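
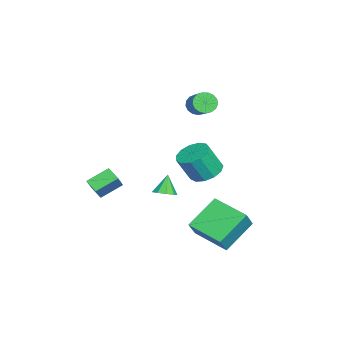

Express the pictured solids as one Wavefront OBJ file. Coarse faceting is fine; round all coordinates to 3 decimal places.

v 1.717 -1.438 -0.783
v 1.232 -1.993 -0.378
v 2.62 -1.508 0.204
v 2.136 -2.062 0.609
v 2.344 -2.458 -1.429
v 1.86 -3.012 -1.024
v 3.248 -2.527 -0.442
v 2.763 -3.082 -0.037
v 1.498 2.186 -4.143
v 2.276 1.954 -3.078
v 0.163 3.342 -2.915
v 0.942 3.109 -1.85
v 2.598 3.911 -4.57
v 3.377 3.678 -3.505
v 1.264 5.066 -3.342
v 2.042 4.834 -2.277
v -2.307 0.061 -3.629
v -1.725 0.246 -3.307
v -2.933 0.159 -2.551
v -1.948 0.629 -3.471
v -2.338 0.746 -3.709
v -2.714 0.543 -3.909
v -2.899 0.114 -3.978
v -2.807 -0.339 -3.884
v -2.481 -0.605 -3.67
v -2.073 -0.559 -3.437
v -1.775 -0.223 -3.294
v -3.171 1.713 2.697
v -2.754 1.235 2.451
v -1.793 1.729 3.117
v -2.209 2.207 3.363
v -2.73 1.477 2.236
v -1.769 1.972 2.902
v -2.806 1.774 2.126
v -1.845 2.269 2.792
v -2.967 2.057 2.147
v -2.005 2.552 2.813
v -3.173 2.26 2.294
v -2.212 2.755 2.96
v -3.38 2.339 2.533
v -2.418 2.834 3.2
v -3.538 2.274 2.81
v -2.577 2.768 3.477
v -3.612 2.08 3.061
v -2.651 2.575 3.727
v -3.585 1.802 3.228
v -2.624 2.297 3.895
v -3.463 1.504 3.274
v -2.502 1.999 3.94
v -3.274 1.253 3.187
v -2.313 1.748 3.854
v -3.062 1.108 2.988
v -2.1 1.603 3.655
v -2.874 1.101 2.723
v -1.913 1.596 3.389
v 0.474 2.616 -0.177
v 1.227 2.182 -0.534
v 1.519 1.509 0.899
v 0.766 1.944 1.257
v 1.397 2.649 -0.35
v 1.689 1.976 1.084
v 1.274 3.105 -0.11
v 1.566 2.432 1.323
v 0.897 3.406 0.108
v 1.189 2.733 1.541
v 0.386 3.457 0.236
v 0.678 2.784 1.669
v -0.098 3.24 0.233
v 0.194 2.567 1.666
v -0.4 2.826 0.1
v -0.108 2.153 1.533
v -0.424 2.345 -0.121
v -0.132 1.672 1.312
v -0.164 1.951 -0.359
v 0.128 1.278 1.074
v 0.299 1.767 -0.54
v 0.591 1.094 0.893
v 0.818 1.854 -0.605
v 1.11 1.181 0.828
f 2 4 1
f 5 2 1
f 1 4 3
f 3 5 1
f 2 8 4
f 6 2 5
f 6 8 2
f 4 8 3
f 7 5 3
f 3 8 7
f 7 6 5
f 8 6 7
f 10 12 9
f 13 10 9
f 9 12 11
f 11 13 9
f 10 16 12
f 14 10 13
f 14 16 10
f 12 16 11
f 15 13 11
f 11 16 15
f 15 14 13
f 16 14 15
f 18 17 20
f 18 20 19
f 20 17 21
f 20 21 19
f 21 17 22
f 21 22 19
f 22 17 23
f 22 23 19
f 23 17 24
f 23 24 19
f 24 17 25
f 24 25 19
f 25 17 26
f 25 26 19
f 26 17 27
f 26 27 19
f 27 17 18
f 27 18 19
f 29 28 32
f 29 32 30
f 30 32 33
f 30 33 31
f 32 28 34
f 32 34 33
f 33 34 35
f 33 35 31
f 34 28 36
f 34 36 35
f 35 36 37
f 35 37 31
f 36 28 38
f 36 38 37
f 37 38 39
f 37 39 31
f 38 28 40
f 38 40 39
f 39 40 41
f 39 41 31
f 40 28 42
f 40 42 41
f 41 42 43
f 41 43 31
f 42 28 44
f 42 44 43
f 43 44 45
f 43 45 31
f 44 28 46
f 44 46 45
f 45 46 47
f 45 47 31
f 46 28 48
f 46 48 47
f 47 48 49
f 47 49 31
f 48 28 50
f 48 50 49
f 49 50 51
f 49 51 31
f 50 28 52
f 50 52 51
f 51 52 53
f 51 53 31
f 52 28 54
f 52 54 53
f 53 54 55
f 53 55 31
f 54 28 29
f 54 29 55
f 55 29 30
f 55 30 31
f 57 56 60
f 57 60 58
f 58 60 61
f 58 61 59
f 60 56 62
f 60 62 61
f 61 62 63
f 61 63 59
f 62 56 64
f 62 64 63
f 63 64 65
f 63 65 59
f 64 56 66
f 64 66 65
f 65 66 67
f 65 67 59
f 66 56 68
f 66 68 67
f 67 68 69
f 67 69 59
f 68 56 70
f 68 70 69
f 69 70 71
f 69 71 59
f 70 56 72
f 70 72 71
f 71 72 73
f 71 73 59
f 72 56 74
f 72 74 73
f 73 74 75
f 73 75 59
f 74 56 76
f 74 76 75
f 75 76 77
f 75 77 59
f 76 56 78
f 76 78 77
f 77 78 79
f 77 79 59
f 78 56 57
f 78 57 79
f 79 57 58
f 79 58 59



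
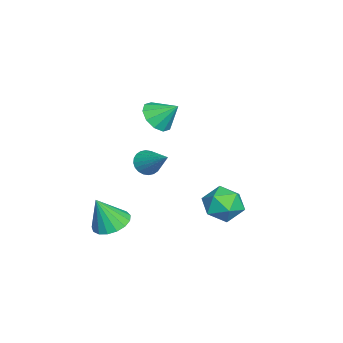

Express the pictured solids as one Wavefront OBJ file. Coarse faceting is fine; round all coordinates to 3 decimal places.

v -3.397 -0.619 -0.525
v -2.891 -1.301 0.126
v -3.163 0.519 0.485
v -2.442 -1.034 -0.279
v -2.358 -0.608 -0.779
v -2.671 -0.187 -1.181
v -3.261 0.069 -1.333
v -3.904 0.062 -1.176
v -4.353 -0.205 -0.771
v -4.437 -0.63 -0.272
v -4.124 -1.052 0.131
v -3.533 -1.308 0.283
v 2.985 -1.857 -4.68
v 3.617 -1.041 -4.49
v 3.335 -2.543 -2.9
v 3.165 -0.881 -4.34
v 2.672 -0.944 -4.268
v 2.251 -1.217 -4.29
v 1.997 -1.636 -4.401
v 1.97 -2.106 -4.577
v 2.176 -2.52 -4.776
v 2.567 -2.781 -4.954
v 3.054 -2.831 -5.068
v 3.525 -2.657 -5.094
v 3.872 -2.301 -5.025
v 4.016 -1.843 -4.877
v 3.924 -1.388 -4.684
v 0.569 3.891 -4.829
v 1.295 4.581 -4.169
v 1.025 2.359 -3.731
v 1.751 3.049 -3.071
v 0.563 3.204 -3.016
v 0.281 4.15 -3.695
v 2.039 2.79 -4.205
v 1.757 3.736 -4.884
v 2.203 3.9 -3.784
v 1.291 4.156 -3.049
v 1.029 2.784 -4.851
v 0.117 3.04 -4.116
v -0.658 -0.682 -2.394
v -0.191 -0.529 -3.025
v 0.558 0.582 -1.186
v -0.403 -0.302 -3.049
v -0.654 -0.132 -2.974
v -0.906 -0.046 -2.811
v -1.12 -0.057 -2.584
v -1.263 -0.163 -2.328
v -1.315 -0.348 -2.082
v -1.267 -0.584 -1.883
v -1.126 -0.835 -1.762
v -0.914 -1.063 -1.738
v -0.663 -1.232 -1.813
v -0.411 -1.318 -1.976
v -0.197 -1.308 -2.203
v -0.054 -1.202 -2.459
v -0.002 -1.016 -2.705
v -0.05 -0.78 -2.904
f 2 1 4
f 2 4 3
f 4 1 5
f 4 5 3
f 5 1 6
f 5 6 3
f 6 1 7
f 6 7 3
f 7 1 8
f 7 8 3
f 8 1 9
f 8 9 3
f 9 1 10
f 9 10 3
f 10 1 11
f 10 11 3
f 11 1 12
f 11 12 3
f 12 1 2
f 12 2 3
f 14 13 16
f 14 16 15
f 16 13 17
f 16 17 15
f 17 13 18
f 17 18 15
f 18 13 19
f 18 19 15
f 19 13 20
f 19 20 15
f 20 13 21
f 20 21 15
f 21 13 22
f 21 22 15
f 22 13 23
f 22 23 15
f 23 13 24
f 23 24 15
f 24 13 25
f 24 25 15
f 25 13 26
f 25 26 15
f 26 13 27
f 26 27 15
f 27 13 14
f 27 14 15
f 28 39 33
f 28 33 29
f 28 29 35
f 28 35 38
f 28 38 39
f 29 33 37
f 33 39 32
f 39 38 30
f 38 35 34
f 35 29 36
f 31 37 32
f 31 32 30
f 31 30 34
f 31 34 36
f 31 36 37
f 32 37 33
f 30 32 39
f 34 30 38
f 36 34 35
f 37 36 29
f 41 40 43
f 41 43 42
f 43 40 44
f 43 44 42
f 44 40 45
f 44 45 42
f 45 40 46
f 45 46 42
f 46 40 47
f 46 47 42
f 47 40 48
f 47 48 42
f 48 40 49
f 48 49 42
f 49 40 50
f 49 50 42
f 50 40 51
f 50 51 42
f 51 40 52
f 51 52 42
f 52 40 53
f 52 53 42
f 53 40 54
f 53 54 42
f 54 40 55
f 54 55 42
f 55 40 56
f 55 56 42
f 56 40 57
f 56 57 42
f 57 40 41
f 57 41 42



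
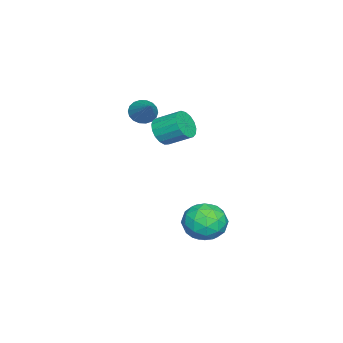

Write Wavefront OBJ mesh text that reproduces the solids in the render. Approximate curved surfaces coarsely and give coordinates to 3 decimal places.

v -1.961 -4.026 3.389
v -1.433 -4.042 2.801
v -0.619 -3.154 4.571
v -1.593 -3.733 2.754
v -1.825 -3.481 2.833
v -2.085 -3.337 3.021
v -2.32 -3.33 3.283
v -2.484 -3.46 3.565
v -2.544 -3.702 3.812
v -2.49 -4.009 3.976
v -2.33 -4.318 4.023
v -2.098 -4.57 3.945
v -1.838 -4.714 3.756
v -1.603 -4.722 3.495
v -1.439 -4.591 3.212
v -1.378 -4.349 2.965
v 0.961 1.416 -2.364
v 1.846 0.669 -2.866
v -0.286 -0.189 -2.174
v 0.599 -0.936 -2.676
v 0.77 -0.437 -1.529
v 1.541 0.555 -1.647
v 0.019 -0.075 -3.393
v 0.79 0.917 -3.511
v 1.264 -0.252 -3.502
v 1.728 -0.476 -2.35
v -0.168 0.956 -2.69
v 0.296 0.732 -1.538
v 1.513 1.184 -2.632
v 0.047 -0.704 -2.408
v 0.148 -0.41 -1.734
v 0.668 -0.849 -2.029
v 1.334 1.116 -1.916
v 1.854 0.678 -2.211
v 1.222 0.027 -1.425
v -0.294 -0.198 -2.829
v 0.226 -0.636 -3.124
v 0.892 1.329 -3.011
v 1.412 0.89 -3.306
v 0.338 0.453 -3.615
v 1.691 0.203 -3.301
v 0.958 -0.741 -3.188
v 0.617 -0.234 -3.61
v 1.07 0.349 -3.679
v 1.964 0.072 -2.624
v 1.231 -0.872 -2.512
v 1.332 -0.579 -1.838
v 1.784 0.004 -1.907
v 1.621 -0.47 -2.997
v 0.329 1.352 -2.528
v -0.404 0.408 -2.416
v -0.224 0.476 -3.133
v 0.228 1.059 -3.202
v 0.602 1.221 -1.852
v -0.131 0.277 -1.739
v 0.49 0.131 -1.361
v 0.943 0.714 -1.43
v -0.061 0.95 -2.043
v 0.27 -2.215 3.308
v 1.025 -2.459 3.71
v 1.046 -1.168 4.454
v 0.29 -0.925 4.052
v 1.157 -2.259 3.359
v 1.178 -0.968 4.102
v 1.086 -2.048 2.995
v 1.106 -0.757 3.739
v 0.828 -1.876 2.703
v 0.848 -0.585 3.447
v 0.441 -1.782 2.55
v 0.462 -0.491 3.294
v 0.016 -1.787 2.571
v 0.036 -0.496 3.314
v -0.351 -1.89 2.76
v -0.331 -0.599 3.504
v -0.576 -2.068 3.075
v -0.556 -0.777 3.819
v -0.608 -2.279 3.443
v -0.587 -0.988 4.187
v -0.438 -2.477 3.781
v -0.417 -1.186 4.524
v -0.106 -2.614 4.01
v -0.085 -1.323 4.754
v 0.312 -2.66 4.078
v 0.332 -1.369 4.822
v 0.72 -2.604 3.97
v 0.741 -1.313 4.714
f 2 1 4
f 2 4 3
f 4 1 5
f 4 5 3
f 5 1 6
f 5 6 3
f 6 1 7
f 6 7 3
f 7 1 8
f 7 8 3
f 8 1 9
f 8 9 3
f 9 1 10
f 9 10 3
f 10 1 11
f 10 11 3
f 11 1 12
f 11 12 3
f 12 1 13
f 12 13 3
f 13 1 14
f 13 14 3
f 14 1 15
f 14 15 3
f 15 1 16
f 15 16 3
f 16 1 2
f 16 2 3
f 17 54 33
f 54 28 57
f 33 57 22
f 54 57 33
f 17 33 29
f 33 22 34
f 29 34 18
f 33 34 29
f 17 29 38
f 29 18 39
f 38 39 24
f 29 39 38
f 17 38 50
f 38 24 53
f 50 53 27
f 38 53 50
f 17 50 54
f 50 27 58
f 54 58 28
f 50 58 54
f 18 34 45
f 34 22 48
f 45 48 26
f 34 48 45
f 22 57 35
f 57 28 56
f 35 56 21
f 57 56 35
f 28 58 55
f 58 27 51
f 55 51 19
f 58 51 55
f 27 53 52
f 53 24 40
f 52 40 23
f 53 40 52
f 24 39 44
f 39 18 41
f 44 41 25
f 39 41 44
f 20 46 32
f 46 26 47
f 32 47 21
f 46 47 32
f 20 32 30
f 32 21 31
f 30 31 19
f 32 31 30
f 20 30 37
f 30 19 36
f 37 36 23
f 30 36 37
f 20 37 42
f 37 23 43
f 42 43 25
f 37 43 42
f 20 42 46
f 42 25 49
f 46 49 26
f 42 49 46
f 21 47 35
f 47 26 48
f 35 48 22
f 47 48 35
f 19 31 55
f 31 21 56
f 55 56 28
f 31 56 55
f 23 36 52
f 36 19 51
f 52 51 27
f 36 51 52
f 25 43 44
f 43 23 40
f 44 40 24
f 43 40 44
f 26 49 45
f 49 25 41
f 45 41 18
f 49 41 45
f 60 59 63
f 60 63 61
f 61 63 64
f 61 64 62
f 63 59 65
f 63 65 64
f 64 65 66
f 64 66 62
f 65 59 67
f 65 67 66
f 66 67 68
f 66 68 62
f 67 59 69
f 67 69 68
f 68 69 70
f 68 70 62
f 69 59 71
f 69 71 70
f 70 71 72
f 70 72 62
f 71 59 73
f 71 73 72
f 72 73 74
f 72 74 62
f 73 59 75
f 73 75 74
f 74 75 76
f 74 76 62
f 75 59 77
f 75 77 76
f 76 77 78
f 76 78 62
f 77 59 79
f 77 79 78
f 78 79 80
f 78 80 62
f 79 59 81
f 79 81 80
f 80 81 82
f 80 82 62
f 81 59 83
f 81 83 82
f 82 83 84
f 82 84 62
f 83 59 85
f 83 85 84
f 84 85 86
f 84 86 62
f 85 59 60
f 85 60 86
f 86 60 61
f 86 61 62



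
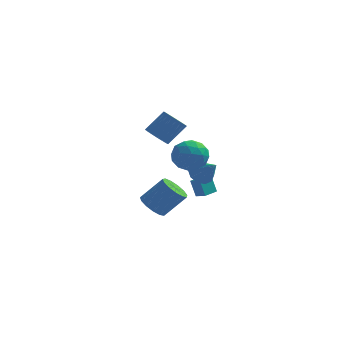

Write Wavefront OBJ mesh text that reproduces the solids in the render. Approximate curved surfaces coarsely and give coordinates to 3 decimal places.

v 0.221 0.615 2.773
v 0.759 0.946 2.16
v 1.737 1.676 3.414
v 1.199 1.345 4.027
v 0.53 1.199 2.192
v 1.508 1.929 3.446
v 0.253 1.364 2.312
v 1.231 2.094 3.566
v -0.028 1.414 2.502
v 0.95 2.144 3.756
v -0.272 1.343 2.733
v 0.706 2.073 3.987
v -0.44 1.161 2.971
v 0.538 1.891 4.225
v -0.508 0.896 3.178
v 0.47 1.626 4.432
v -0.465 0.588 3.324
v 0.513 1.318 4.578
v -0.317 0.284 3.386
v 0.661 1.014 4.64
v -0.088 0.031 3.354
v 0.89 0.761 4.608
v 0.189 -0.134 3.234
v 1.167 0.596 4.488
v 0.47 -0.184 3.044
v 1.448 0.546 4.298
v 0.714 -0.113 2.813
v 1.692 0.617 4.067
v 0.882 0.069 2.575
v 1.86 0.799 3.829
v 0.95 0.334 2.368
v 1.928 1.064 3.622
v 0.907 0.642 2.222
v 1.885 1.372 3.476
v 1.738 0.804 0.665
v 2.355 1.465 1.467
v 2.225 -0.825 1.633
v 2.842 -0.164 2.435
v 1.635 -0.098 2.398
v 1.334 0.909 1.799
v 3.246 -0.269 1.301
v 2.945 0.738 0.702
v 3.287 0.802 1.86
v 2.291 0.908 2.538
v 2.289 -0.268 0.562
v 1.293 -0.162 1.24
v 2.004 1.278 0.981
v 2.576 -0.638 2.119
v 1.867 -0.599 2.097
v 2.229 -0.21 2.569
v 1.404 0.951 1.176
v 1.767 1.339 1.648
v 1.343 0.421 2.195
v 2.813 -0.699 1.452
v 3.176 -0.311 1.924
v 2.351 0.85 0.531
v 2.713 1.239 1.003
v 3.237 0.219 0.905
v 2.914 1.276 1.684
v 3.2 0.319 2.253
v 3.438 0.257 1.586
v 3.261 0.849 1.234
v 2.329 1.339 2.082
v 2.615 0.381 2.651
v 1.906 0.42 2.629
v 1.729 1.012 2.278
v 2.877 0.949 2.313
v 1.965 0.259 0.449
v 2.251 -0.699 1.018
v 2.851 -0.372 0.822
v 2.674 0.22 0.471
v 1.38 0.321 0.847
v 1.666 -0.636 1.416
v 1.319 -0.209 1.866
v 1.142 0.383 1.514
v 1.703 -0.309 0.787
v -0.696 3.708 -4.747
v 0.019 3.967 -5.456
v 1.352 4.431 -3.942
v 0.636 4.172 -3.233
v -0.283 4.455 -5.34
v 1.05 4.92 -3.826
v -0.716 4.707 -5.036
v 0.617 5.171 -3.522
v -1.143 4.641 -4.64
v 0.19 5.105 -3.126
v -1.428 4.279 -4.278
v -0.096 4.743 -2.764
v -1.481 3.736 -4.065
v -0.149 4.2 -2.551
v -1.285 3.183 -4.069
v 0.048 3.648 -2.554
v -0.902 2.798 -4.288
v 0.431 3.262 -2.773
v -0.453 2.701 -4.652
v 0.879 3.165 -3.138
v -0.082 2.924 -5.047
v 1.25 3.388 -3.533
v 0.094 3.396 -5.347
v 1.427 3.86 -3.832
v 2.079 3.427 -3.452
v 1.683 3.676 -2.282
v 2.652 4.307 -3.446
v 2.256 4.555 -2.275
v 2.724 3.005 -3.145
v 2.328 3.253 -1.974
v 3.297 3.884 -3.138
v 2.901 4.133 -1.968
v 2.604 2.263 -0.813
v 3.252 2.218 -1.45
v 3.656 1.477 0.313
v 3.315 2.703 -1.171
v 3.107 3.019 -0.756
v 2.707 3.047 -0.362
v 2.267 2.775 -0.14
v 1.956 2.308 -0.175
v 1.892 1.824 -0.454
v 2.1 1.507 -0.87
v 2.501 1.48 -1.264
v 2.94 1.751 -1.485
f 2 1 5
f 2 5 3
f 3 5 6
f 3 6 4
f 5 1 7
f 5 7 6
f 6 7 8
f 6 8 4
f 7 1 9
f 7 9 8
f 8 9 10
f 8 10 4
f 9 1 11
f 9 11 10
f 10 11 12
f 10 12 4
f 11 1 13
f 11 13 12
f 12 13 14
f 12 14 4
f 13 1 15
f 13 15 14
f 14 15 16
f 14 16 4
f 15 1 17
f 15 17 16
f 16 17 18
f 16 18 4
f 17 1 19
f 17 19 18
f 18 19 20
f 18 20 4
f 19 1 21
f 19 21 20
f 20 21 22
f 20 22 4
f 21 1 23
f 21 23 22
f 22 23 24
f 22 24 4
f 23 1 25
f 23 25 24
f 24 25 26
f 24 26 4
f 25 1 27
f 25 27 26
f 26 27 28
f 26 28 4
f 27 1 29
f 27 29 28
f 28 29 30
f 28 30 4
f 29 1 31
f 29 31 30
f 30 31 32
f 30 32 4
f 31 1 33
f 31 33 32
f 32 33 34
f 32 34 4
f 33 1 2
f 33 2 34
f 34 2 3
f 34 3 4
f 35 72 51
f 72 46 75
f 51 75 40
f 72 75 51
f 35 51 47
f 51 40 52
f 47 52 36
f 51 52 47
f 35 47 56
f 47 36 57
f 56 57 42
f 47 57 56
f 35 56 68
f 56 42 71
f 68 71 45
f 56 71 68
f 35 68 72
f 68 45 76
f 72 76 46
f 68 76 72
f 36 52 63
f 52 40 66
f 63 66 44
f 52 66 63
f 40 75 53
f 75 46 74
f 53 74 39
f 75 74 53
f 46 76 73
f 76 45 69
f 73 69 37
f 76 69 73
f 45 71 70
f 71 42 58
f 70 58 41
f 71 58 70
f 42 57 62
f 57 36 59
f 62 59 43
f 57 59 62
f 38 64 50
f 64 44 65
f 50 65 39
f 64 65 50
f 38 50 48
f 50 39 49
f 48 49 37
f 50 49 48
f 38 48 55
f 48 37 54
f 55 54 41
f 48 54 55
f 38 55 60
f 55 41 61
f 60 61 43
f 55 61 60
f 38 60 64
f 60 43 67
f 64 67 44
f 60 67 64
f 39 65 53
f 65 44 66
f 53 66 40
f 65 66 53
f 37 49 73
f 49 39 74
f 73 74 46
f 49 74 73
f 41 54 70
f 54 37 69
f 70 69 45
f 54 69 70
f 43 61 62
f 61 41 58
f 62 58 42
f 61 58 62
f 44 67 63
f 67 43 59
f 63 59 36
f 67 59 63
f 78 77 81
f 78 81 79
f 79 81 82
f 79 82 80
f 81 77 83
f 81 83 82
f 82 83 84
f 82 84 80
f 83 77 85
f 83 85 84
f 84 85 86
f 84 86 80
f 85 77 87
f 85 87 86
f 86 87 88
f 86 88 80
f 87 77 89
f 87 89 88
f 88 89 90
f 88 90 80
f 89 77 91
f 89 91 90
f 90 91 92
f 90 92 80
f 91 77 93
f 91 93 92
f 92 93 94
f 92 94 80
f 93 77 95
f 93 95 94
f 94 95 96
f 94 96 80
f 95 77 97
f 95 97 96
f 96 97 98
f 96 98 80
f 97 77 99
f 97 99 98
f 98 99 100
f 98 100 80
f 99 77 78
f 99 78 100
f 100 78 79
f 100 79 80
f 102 104 101
f 105 102 101
f 101 104 103
f 103 105 101
f 102 108 104
f 106 102 105
f 106 108 102
f 104 108 103
f 107 105 103
f 103 108 107
f 107 106 105
f 108 106 107
f 110 109 112
f 110 112 111
f 112 109 113
f 112 113 111
f 113 109 114
f 113 114 111
f 114 109 115
f 114 115 111
f 115 109 116
f 115 116 111
f 116 109 117
f 116 117 111
f 117 109 118
f 117 118 111
f 118 109 119
f 118 119 111
f 119 109 120
f 119 120 111
f 120 109 110
f 120 110 111



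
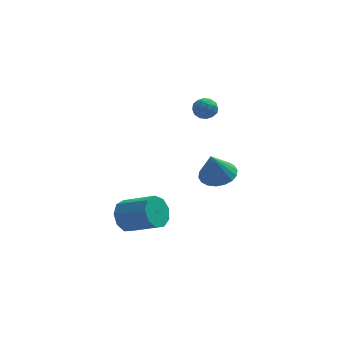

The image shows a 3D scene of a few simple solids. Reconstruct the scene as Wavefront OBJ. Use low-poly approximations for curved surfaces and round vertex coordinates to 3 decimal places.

v 0.411 -0.685 3.418
v 0.849 -0.161 3.66
v 1.311 -1.439 3.42
v 1.749 -0.915 3.662
v 1.232 -1.183 4.094
v 0.676 -0.717 4.093
v 1.484 -0.883 2.987
v 0.928 -0.417 2.986
v 1.513 -0.283 3.394
v 1.357 -0.468 4.078
v 0.803 -1.132 3.002
v 0.647 -1.317 3.686
v 0.551 -0.357 3.539
v 1.609 -1.243 3.541
v 1.305 -1.401 3.795
v 1.563 -1.092 3.937
v 0.449 -0.684 3.794
v 0.707 -0.375 3.936
v 0.932 -0.976 4.191
v 1.453 -1.225 3.144
v 1.711 -0.916 3.286
v 0.597 -0.508 3.143
v 0.855 -0.199 3.285
v 1.228 -0.624 2.889
v 1.199 -0.121 3.525
v 1.728 -0.564 3.525
v 1.572 -0.545 3.129
v 1.245 -0.271 3.129
v 1.107 -0.229 3.927
v 1.636 -0.672 3.928
v 1.332 -0.83 4.182
v 1.005 -0.556 4.181
v 1.497 -0.301 3.77
v 0.524 -0.928 3.152
v 1.053 -1.371 3.153
v 1.155 -1.044 2.899
v 0.828 -0.77 2.898
v 0.432 -1.036 3.555
v 0.961 -1.479 3.555
v 0.915 -1.329 3.951
v 0.588 -1.055 3.951
v 0.663 -1.299 3.31
v 1.775 -0.677 -1.466
v 2.625 -0.162 -1.098
v 1.405 -1.263 0.206
v 2.282 0.161 -1.06
v 1.839 0.317 -1.103
v 1.383 0.277 -1.218
v 1.005 0.047 -1.382
v 0.779 -0.325 -1.563
v 0.751 -0.768 -1.724
v 0.925 -1.192 -1.834
v 1.267 -1.514 -1.872
v 1.71 -1.671 -1.829
v 2.166 -1.63 -1.714
v 2.544 -1.401 -1.55
v 2.77 -1.028 -1.369
v 2.799 -0.586 -1.208
v -2.932 -2.767 -3.585
v -2.35 -2.402 -4.365
v -0.666 -3.188 -3.476
v -1.248 -3.553 -2.695
v -2.396 -1.916 -3.848
v -0.712 -2.701 -2.959
v -2.693 -1.828 -3.208
v -1.009 -2.613 -2.319
v -3.102 -2.18 -2.744
v -1.418 -2.965 -1.855
v -3.431 -2.806 -2.673
v -1.747 -3.591 -1.784
v -3.527 -3.415 -3.029
v -1.843 -4.2 -2.14
v -3.344 -3.72 -3.645
v -1.66 -4.505 -2.756
v -2.969 -3.58 -4.233
v -1.285 -4.365 -3.343
v -2.576 -3.06 -4.517
v -0.892 -3.845 -3.628
f 1 38 17
f 38 12 41
f 17 41 6
f 38 41 17
f 1 17 13
f 17 6 18
f 13 18 2
f 17 18 13
f 1 13 22
f 13 2 23
f 22 23 8
f 13 23 22
f 1 22 34
f 22 8 37
f 34 37 11
f 22 37 34
f 1 34 38
f 34 11 42
f 38 42 12
f 34 42 38
f 2 18 29
f 18 6 32
f 29 32 10
f 18 32 29
f 6 41 19
f 41 12 40
f 19 40 5
f 41 40 19
f 12 42 39
f 42 11 35
f 39 35 3
f 42 35 39
f 11 37 36
f 37 8 24
f 36 24 7
f 37 24 36
f 8 23 28
f 23 2 25
f 28 25 9
f 23 25 28
f 4 30 16
f 30 10 31
f 16 31 5
f 30 31 16
f 4 16 14
f 16 5 15
f 14 15 3
f 16 15 14
f 4 14 21
f 14 3 20
f 21 20 7
f 14 20 21
f 4 21 26
f 21 7 27
f 26 27 9
f 21 27 26
f 4 26 30
f 26 9 33
f 30 33 10
f 26 33 30
f 5 31 19
f 31 10 32
f 19 32 6
f 31 32 19
f 3 15 39
f 15 5 40
f 39 40 12
f 15 40 39
f 7 20 36
f 20 3 35
f 36 35 11
f 20 35 36
f 9 27 28
f 27 7 24
f 28 24 8
f 27 24 28
f 10 33 29
f 33 9 25
f 29 25 2
f 33 25 29
f 44 43 46
f 44 46 45
f 46 43 47
f 46 47 45
f 47 43 48
f 47 48 45
f 48 43 49
f 48 49 45
f 49 43 50
f 49 50 45
f 50 43 51
f 50 51 45
f 51 43 52
f 51 52 45
f 52 43 53
f 52 53 45
f 53 43 54
f 53 54 45
f 54 43 55
f 54 55 45
f 55 43 56
f 55 56 45
f 56 43 57
f 56 57 45
f 57 43 58
f 57 58 45
f 58 43 44
f 58 44 45
f 60 59 63
f 60 63 61
f 61 63 64
f 61 64 62
f 63 59 65
f 63 65 64
f 64 65 66
f 64 66 62
f 65 59 67
f 65 67 66
f 66 67 68
f 66 68 62
f 67 59 69
f 67 69 68
f 68 69 70
f 68 70 62
f 69 59 71
f 69 71 70
f 70 71 72
f 70 72 62
f 71 59 73
f 71 73 72
f 72 73 74
f 72 74 62
f 73 59 75
f 73 75 74
f 74 75 76
f 74 76 62
f 75 59 77
f 75 77 76
f 76 77 78
f 76 78 62
f 77 59 60
f 77 60 78
f 78 60 61
f 78 61 62



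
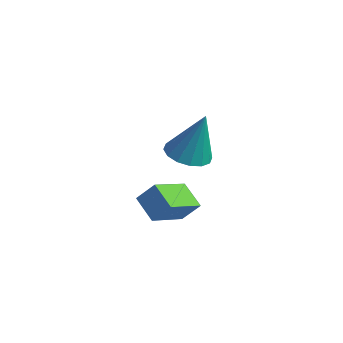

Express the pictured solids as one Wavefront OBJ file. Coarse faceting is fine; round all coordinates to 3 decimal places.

v -2.242 3.752 0.096
v -1.34 3.574 -0.099
v -1.718 4.148 2.164
v -1.394 4.052 -0.177
v -1.676 4.448 -0.181
v -2.109 4.659 -0.112
v -2.578 4.626 0.014
v -2.957 4.359 0.161
v -3.145 3.929 0.291
v -3.091 3.452 0.369
v -2.809 3.055 0.374
v -2.376 2.845 0.304
v -1.907 2.878 0.179
v -1.528 3.145 0.031
v 1.029 0.279 -0.184
v 1.159 -1.255 0.537
v 0.056 0.463 0.381
v 0.186 -1.071 1.102
v 1.534 0.671 0.558
v 1.664 -0.863 1.279
v 0.561 0.855 1.123
v 0.691 -0.679 1.844
f 2 1 4
f 2 4 3
f 4 1 5
f 4 5 3
f 5 1 6
f 5 6 3
f 6 1 7
f 6 7 3
f 7 1 8
f 7 8 3
f 8 1 9
f 8 9 3
f 9 1 10
f 9 10 3
f 10 1 11
f 10 11 3
f 11 1 12
f 11 12 3
f 12 1 13
f 12 13 3
f 13 1 14
f 13 14 3
f 14 1 2
f 14 2 3
f 16 18 15
f 19 16 15
f 15 18 17
f 17 19 15
f 16 22 18
f 20 16 19
f 20 22 16
f 18 22 17
f 21 19 17
f 17 22 21
f 21 20 19
f 22 20 21



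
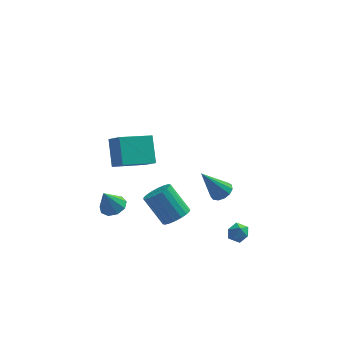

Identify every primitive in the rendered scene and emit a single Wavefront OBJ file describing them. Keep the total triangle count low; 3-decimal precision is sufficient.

v -3.144 3.072 -0.284
v -3.393 4.314 1.119
v -1.362 4.14 -0.912
v -1.612 5.382 0.491
v -2.488 2.398 0.429
v -2.738 3.64 1.832
v -0.707 3.466 -0.199
v -0.956 4.708 1.204
v 0.634 -1.949 -0.305
v 1.184 -2.312 0.247
v 0.117 -1.633 1.757
v -0.434 -1.271 1.205
v 1.333 -1.963 0.195
v 0.266 -1.284 1.705
v 1.343 -1.611 0.044
v 0.276 -0.933 1.555
v 1.213 -1.327 -0.176
v 0.145 -0.648 1.335
v 0.967 -1.165 -0.422
v -0.1 -0.487 1.089
v 0.656 -1.159 -0.644
v -0.411 -0.481 0.866
v 0.34 -1.31 -0.8
v -0.727 -0.631 0.711
v 0.083 -1.587 -0.857
v -0.984 -0.908 0.653
v -0.066 -1.936 -0.805
v -1.133 -1.257 0.705
v -0.076 -2.287 -0.655
v -1.143 -1.609 0.856
v 0.055 -2.572 -0.435
v -1.013 -1.893 1.076
v 0.3 -2.733 -0.189
v -0.767 -2.055 1.322
v 0.611 -2.739 0.034
v -0.456 -2.061 1.544
v 0.927 -2.589 0.189
v -0.14 -1.91 1.7
v 3.445 -2.676 -0.606
v 3.825 -2.699 -0.051
v 4.015 -3.501 -1.029
v 4.395 -3.524 -0.474
v 3.748 -3.71 -0.448
v 3.396 -3.199 -0.186
v 4.444 -3.001 -0.894
v 4.092 -2.49 -0.632
v 4.442 -2.9 -0.228
v 4.012 -3.338 0.047
v 3.828 -2.862 -1.127
v 3.398 -3.3 -0.852
v 3.01 -2.885 2.66
v 3.444 -3.372 2.853
v 1.95 -3.175 4.32
v 3.579 -3.043 2.997
v 3.534 -2.665 3.034
v 3.322 -2.356 2.952
v 3.011 -2.215 2.778
v 2.7 -2.287 2.567
v 2.487 -2.549 2.385
v 2.44 -2.918 2.291
v 2.574 -3.276 2.314
v 2.847 -3.51 2.447
v 3.171 -3.546 2.648
v -2.696 -2.462 0.956
v -1.987 -2.355 1.236
v -3.164 -2.798 2.264
v -2.259 -1.904 1.255
v -2.735 -1.714 1.134
v -3.193 -1.874 0.929
v -3.419 -2.309 0.737
v -3.307 -2.816 0.647
v -2.909 -3.157 0.701
v -2.412 -3.172 0.874
v -2.048 -2.856 1.086
f 2 4 1
f 5 2 1
f 1 4 3
f 3 5 1
f 2 8 4
f 6 2 5
f 6 8 2
f 4 8 3
f 7 5 3
f 3 8 7
f 7 6 5
f 8 6 7
f 10 9 13
f 10 13 11
f 11 13 14
f 11 14 12
f 13 9 15
f 13 15 14
f 14 15 16
f 14 16 12
f 15 9 17
f 15 17 16
f 16 17 18
f 16 18 12
f 17 9 19
f 17 19 18
f 18 19 20
f 18 20 12
f 19 9 21
f 19 21 20
f 20 21 22
f 20 22 12
f 21 9 23
f 21 23 22
f 22 23 24
f 22 24 12
f 23 9 25
f 23 25 24
f 24 25 26
f 24 26 12
f 25 9 27
f 25 27 26
f 26 27 28
f 26 28 12
f 27 9 29
f 27 29 28
f 28 29 30
f 28 30 12
f 29 9 31
f 29 31 30
f 30 31 32
f 30 32 12
f 31 9 33
f 31 33 32
f 32 33 34
f 32 34 12
f 33 9 35
f 33 35 34
f 34 35 36
f 34 36 12
f 35 9 37
f 35 37 36
f 36 37 38
f 36 38 12
f 37 9 10
f 37 10 38
f 38 10 11
f 38 11 12
f 39 50 44
f 39 44 40
f 39 40 46
f 39 46 49
f 39 49 50
f 40 44 48
f 44 50 43
f 50 49 41
f 49 46 45
f 46 40 47
f 42 48 43
f 42 43 41
f 42 41 45
f 42 45 47
f 42 47 48
f 43 48 44
f 41 43 50
f 45 41 49
f 47 45 46
f 48 47 40
f 52 51 54
f 52 54 53
f 54 51 55
f 54 55 53
f 55 51 56
f 55 56 53
f 56 51 57
f 56 57 53
f 57 51 58
f 57 58 53
f 58 51 59
f 58 59 53
f 59 51 60
f 59 60 53
f 60 51 61
f 60 61 53
f 61 51 62
f 61 62 53
f 62 51 63
f 62 63 53
f 63 51 52
f 63 52 53
f 65 64 67
f 65 67 66
f 67 64 68
f 67 68 66
f 68 64 69
f 68 69 66
f 69 64 70
f 69 70 66
f 70 64 71
f 70 71 66
f 71 64 72
f 71 72 66
f 72 64 73
f 72 73 66
f 73 64 74
f 73 74 66
f 74 64 65
f 74 65 66



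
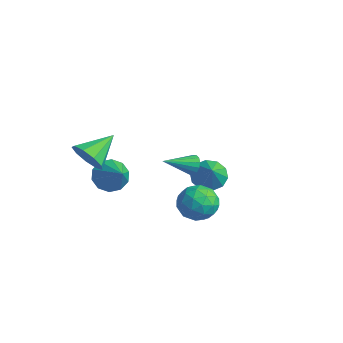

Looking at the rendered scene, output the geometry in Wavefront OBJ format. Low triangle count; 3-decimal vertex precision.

v -3.572 -2.482 -1.821
v -3.042 -1.723 -2.317
v -1.948 -2.818 -0.599
v -3.36 -1.453 -1.819
v -3.759 -1.577 -1.323
v -4.087 -2.045 -1.016
v -4.218 -2.681 -1.017
v -4.102 -3.24 -1.325
v -3.784 -3.51 -1.822
v -3.385 -3.387 -2.319
v -3.058 -2.918 -2.625
v -2.927 -2.283 -2.624
v -1.51 2.382 -2.654
v -0.829 2.095 -3.357
v -0.49 1.798 -1.426
v -0.695 2.687 -3.186
v -0.872 3.163 -2.812
v -1.293 3.34 -2.378
v -1.797 3.152 -2.049
v -2.191 2.67 -1.951
v -2.325 2.078 -2.122
v -2.148 1.602 -2.496
v -1.727 1.425 -2.93
v -1.223 1.613 -3.259
v -2.448 -4.606 1.088
v -1.548 -4.794 1.636
v -2.632 -2.854 1.992
v -1.392 -4.454 1.007
v -1.731 -4.185 0.416
v -2.404 -4.113 0.14
v -3.099 -4.272 0.307
v -3.489 -4.587 0.84
v -3.392 -4.912 1.489
v -2.854 -5.093 1.951
v -2.125 -5.047 2.008
v 3.147 -1.058 -1.25
v 3.819 -1.955 -1.01
v 2.121 -1.425 0.25
v 2.793 -2.322 0.49
v 3.202 -1.256 0.593
v 3.836 -1.029 -0.335
v 2.104 -2.351 -0.425
v 2.738 -2.124 -1.353
v 3.174 -2.754 -0.5
v 3.853 -2.077 0.129
v 2.087 -1.303 -0.889
v 2.766 -0.626 -0.26
v 3.573 -1.475 -1.262
v 2.367 -1.905 0.502
v 2.608 -1.279 0.562
v 3.002 -1.806 0.703
v 3.583 -0.93 -0.865
v 3.978 -1.458 -0.724
v 3.615 -1.047 0.218
v 1.962 -1.922 -0.036
v 2.357 -2.45 0.105
v 2.938 -1.574 -1.463
v 3.332 -2.101 -1.322
v 2.325 -2.333 -0.978
v 3.589 -2.471 -0.821
v 2.986 -2.687 0.061
v 2.581 -2.704 -0.477
v 2.954 -2.57 -1.022
v 3.988 -2.074 -0.452
v 3.385 -2.289 0.431
v 3.625 -1.663 0.491
v 3.998 -1.53 -0.055
v 3.609 -2.543 -0.152
v 2.555 -1.091 -1.191
v 1.952 -1.306 -0.308
v 1.942 -1.85 -0.705
v 2.315 -1.717 -1.251
v 2.954 -0.693 -0.821
v 2.351 -0.909 0.061
v 2.986 -0.81 0.262
v 3.359 -0.676 -0.283
v 2.331 -0.837 -0.608
v 3.681 -2.511 3.173
v 4.132 -2.441 3.578
v 3.299 -4.049 3.867
v 3.878 -2.315 3.716
v 3.571 -2.242 3.709
v 3.293 -2.241 3.558
v 3.12 -2.312 3.304
v 3.097 -2.437 3.015
v 3.231 -2.581 2.768
v 3.485 -2.707 2.63
v 3.792 -2.78 2.637
v 4.07 -2.781 2.788
v 4.243 -2.71 3.042
v 4.266 -2.585 3.331
f 2 1 4
f 2 4 3
f 4 1 5
f 4 5 3
f 5 1 6
f 5 6 3
f 6 1 7
f 6 7 3
f 7 1 8
f 7 8 3
f 8 1 9
f 8 9 3
f 9 1 10
f 9 10 3
f 10 1 11
f 10 11 3
f 11 1 12
f 11 12 3
f 12 1 2
f 12 2 3
f 14 13 16
f 14 16 15
f 16 13 17
f 16 17 15
f 17 13 18
f 17 18 15
f 18 13 19
f 18 19 15
f 19 13 20
f 19 20 15
f 20 13 21
f 20 21 15
f 21 13 22
f 21 22 15
f 22 13 23
f 22 23 15
f 23 13 24
f 23 24 15
f 24 13 14
f 24 14 15
f 26 25 28
f 26 28 27
f 28 25 29
f 28 29 27
f 29 25 30
f 29 30 27
f 30 25 31
f 30 31 27
f 31 25 32
f 31 32 27
f 32 25 33
f 32 33 27
f 33 25 34
f 33 34 27
f 34 25 35
f 34 35 27
f 35 25 26
f 35 26 27
f 36 73 52
f 73 47 76
f 52 76 41
f 73 76 52
f 36 52 48
f 52 41 53
f 48 53 37
f 52 53 48
f 36 48 57
f 48 37 58
f 57 58 43
f 48 58 57
f 36 57 69
f 57 43 72
f 69 72 46
f 57 72 69
f 36 69 73
f 69 46 77
f 73 77 47
f 69 77 73
f 37 53 64
f 53 41 67
f 64 67 45
f 53 67 64
f 41 76 54
f 76 47 75
f 54 75 40
f 76 75 54
f 47 77 74
f 77 46 70
f 74 70 38
f 77 70 74
f 46 72 71
f 72 43 59
f 71 59 42
f 72 59 71
f 43 58 63
f 58 37 60
f 63 60 44
f 58 60 63
f 39 65 51
f 65 45 66
f 51 66 40
f 65 66 51
f 39 51 49
f 51 40 50
f 49 50 38
f 51 50 49
f 39 49 56
f 49 38 55
f 56 55 42
f 49 55 56
f 39 56 61
f 56 42 62
f 61 62 44
f 56 62 61
f 39 61 65
f 61 44 68
f 65 68 45
f 61 68 65
f 40 66 54
f 66 45 67
f 54 67 41
f 66 67 54
f 38 50 74
f 50 40 75
f 74 75 47
f 50 75 74
f 42 55 71
f 55 38 70
f 71 70 46
f 55 70 71
f 44 62 63
f 62 42 59
f 63 59 43
f 62 59 63
f 45 68 64
f 68 44 60
f 64 60 37
f 68 60 64
f 79 78 81
f 79 81 80
f 81 78 82
f 81 82 80
f 82 78 83
f 82 83 80
f 83 78 84
f 83 84 80
f 84 78 85
f 84 85 80
f 85 78 86
f 85 86 80
f 86 78 87
f 86 87 80
f 87 78 88
f 87 88 80
f 88 78 89
f 88 89 80
f 89 78 90
f 89 90 80
f 90 78 91
f 90 91 80
f 91 78 79
f 91 79 80



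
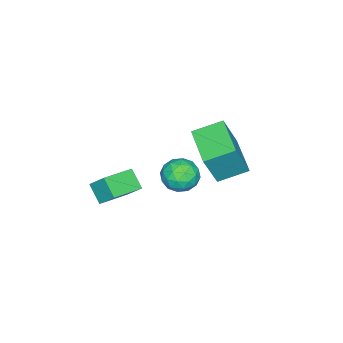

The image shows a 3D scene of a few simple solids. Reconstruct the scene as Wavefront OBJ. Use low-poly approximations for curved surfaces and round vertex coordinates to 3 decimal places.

v -3.69 -1.289 -3.642
v -2.854 -1.571 -1.726
v -4.578 -0.147 -3.086
v -3.742 -0.429 -1.17
v -2.198 0.089 -4.09
v -1.362 -0.193 -2.174
v -3.086 1.231 -3.534
v -2.25 0.949 -1.618
v 1.163 -2.579 -3.454
v 0.76 -3.298 -2.726
v 1.27 -1.795 -2.62
v 0.866 -2.514 -1.892
v 2.654 -3.106 -3.148
v 2.25 -3.825 -2.42
v 2.76 -2.322 -2.314
v 2.357 -3.041 -1.586
v 0.095 0.233 -2.482
v 0.71 0.163 -1.795
v -0.33 -1.183 -2.245
v 0.285 -1.253 -1.558
v -0.459 -0.71 -1.46
v -0.196 0.164 -1.607
v 0.576 -1.184 -2.433
v 0.839 -0.31 -2.58
v 1.007 -0.713 -1.764
v 0.368 -0.42 -1.163
v 0.012 -0.6 -2.877
v -0.627 -0.307 -2.276
v 0.44 0.322 -2.159
v -0.06 -1.342 -1.881
v -0.497 -1.023 -1.823
v -0.136 -1.064 -1.419
v -0.092 0.323 -2.049
v 0.269 0.282 -1.645
v -0.418 -0.231 -1.448
v 0.111 -1.302 -2.395
v 0.472 -1.343 -1.991
v 0.516 0.044 -2.621
v 0.877 0.003 -2.217
v 0.798 -0.789 -2.592
v 0.976 -0.234 -1.737
v 0.726 -1.066 -1.598
v 0.897 -1.026 -2.113
v 1.052 -0.512 -2.199
v 0.6 -0.062 -1.384
v 0.35 -0.894 -1.244
v -0.087 -0.575 -1.187
v 0.068 -0.061 -1.273
v 0.775 -0.576 -1.366
v 0.03 -0.126 -2.796
v -0.22 -0.958 -2.656
v 0.312 -0.959 -2.767
v 0.467 -0.445 -2.853
v -0.346 0.046 -2.442
v -0.596 -0.786 -2.303
v -0.672 -0.508 -1.841
v -0.517 0.006 -1.927
v -0.395 -0.444 -2.674
f 2 4 1
f 5 2 1
f 1 4 3
f 3 5 1
f 2 8 4
f 6 2 5
f 6 8 2
f 4 8 3
f 7 5 3
f 3 8 7
f 7 6 5
f 8 6 7
f 10 12 9
f 13 10 9
f 9 12 11
f 11 13 9
f 10 16 12
f 14 10 13
f 14 16 10
f 12 16 11
f 15 13 11
f 11 16 15
f 15 14 13
f 16 14 15
f 17 54 33
f 54 28 57
f 33 57 22
f 54 57 33
f 17 33 29
f 33 22 34
f 29 34 18
f 33 34 29
f 17 29 38
f 29 18 39
f 38 39 24
f 29 39 38
f 17 38 50
f 38 24 53
f 50 53 27
f 38 53 50
f 17 50 54
f 50 27 58
f 54 58 28
f 50 58 54
f 18 34 45
f 34 22 48
f 45 48 26
f 34 48 45
f 22 57 35
f 57 28 56
f 35 56 21
f 57 56 35
f 28 58 55
f 58 27 51
f 55 51 19
f 58 51 55
f 27 53 52
f 53 24 40
f 52 40 23
f 53 40 52
f 24 39 44
f 39 18 41
f 44 41 25
f 39 41 44
f 20 46 32
f 46 26 47
f 32 47 21
f 46 47 32
f 20 32 30
f 32 21 31
f 30 31 19
f 32 31 30
f 20 30 37
f 30 19 36
f 37 36 23
f 30 36 37
f 20 37 42
f 37 23 43
f 42 43 25
f 37 43 42
f 20 42 46
f 42 25 49
f 46 49 26
f 42 49 46
f 21 47 35
f 47 26 48
f 35 48 22
f 47 48 35
f 19 31 55
f 31 21 56
f 55 56 28
f 31 56 55
f 23 36 52
f 36 19 51
f 52 51 27
f 36 51 52
f 25 43 44
f 43 23 40
f 44 40 24
f 43 40 44
f 26 49 45
f 49 25 41
f 45 41 18
f 49 41 45



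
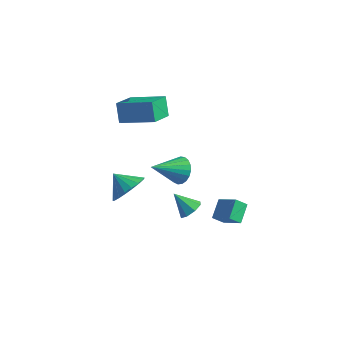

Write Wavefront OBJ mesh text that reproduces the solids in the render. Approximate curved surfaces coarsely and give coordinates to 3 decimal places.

v 2.067 -2.511 -1.434
v 2.528 -2.299 -0.938
v 1.073 -2.529 -0.506
v 2.286 -1.882 -1.188
v 1.916 -1.834 -1.583
v 1.634 -2.182 -1.891
v 1.606 -2.723 -1.931
v 1.848 -3.14 -1.68
v 2.218 -3.189 -1.285
v 2.499 -2.841 -0.978
v -3.891 0.134 2.609
v -1.926 0.506 3.311
v -3.906 1.635 1.855
v -1.941 2.007 2.557
v -3.419 -0.387 1.563
v -1.454 -0.015 2.265
v -3.434 1.114 0.809
v -1.469 1.486 1.511
v 3.703 -1.944 -2.242
v 3.223 -2.315 -1.721
v 3.535 -0.917 -1.665
v 3.055 -1.288 -1.144
v 4.845 -2.232 -1.396
v 4.365 -2.603 -0.875
v 4.677 -1.205 -0.819
v 4.197 -1.576 -0.298
v -0.238 0.555 -1.95
v 0.049 0.922 -1.203
v -1.242 -0.855 -0.87
v -0.265 1.102 -1.26
v -0.574 1.187 -1.437
v -0.824 1.162 -1.702
v -0.974 1.033 -2.01
v -0.996 0.821 -2.308
v -0.887 0.563 -2.543
v -0.666 0.304 -2.676
v -0.37 0.088 -2.683
v -0.052 -0.047 -2.564
v 0.234 -0.078 -2.338
v 0.439 0 -2.045
v 0.526 0.174 -1.735
v 0.482 0.415 -1.463
v 0.313 0.679 -1.274
v -1.147 -3.337 -0.513
v -0.667 -2.508 -0.014
v -2.153 -3.203 0.233
v -0.904 -2.294 -0.373
v -1.19 -2.286 -0.76
v -1.467 -2.487 -1.097
v -1.68 -2.856 -1.319
v -1.788 -3.32 -1.382
v -1.769 -3.788 -1.272
v -1.627 -4.166 -1.012
v -1.389 -4.38 -0.653
v -1.104 -4.388 -0.266
v -0.827 -4.187 0.071
v -0.613 -3.818 0.293
v -0.505 -3.354 0.356
v -0.524 -2.886 0.246
f 2 1 4
f 2 4 3
f 4 1 5
f 4 5 3
f 5 1 6
f 5 6 3
f 6 1 7
f 6 7 3
f 7 1 8
f 7 8 3
f 8 1 9
f 8 9 3
f 9 1 10
f 9 10 3
f 10 1 2
f 10 2 3
f 12 14 11
f 15 12 11
f 11 14 13
f 13 15 11
f 12 18 14
f 16 12 15
f 16 18 12
f 14 18 13
f 17 15 13
f 13 18 17
f 17 16 15
f 18 16 17
f 20 22 19
f 23 20 19
f 19 22 21
f 21 23 19
f 20 26 22
f 24 20 23
f 24 26 20
f 22 26 21
f 25 23 21
f 21 26 25
f 25 24 23
f 26 24 25
f 28 27 30
f 28 30 29
f 30 27 31
f 30 31 29
f 31 27 32
f 31 32 29
f 32 27 33
f 32 33 29
f 33 27 34
f 33 34 29
f 34 27 35
f 34 35 29
f 35 27 36
f 35 36 29
f 36 27 37
f 36 37 29
f 37 27 38
f 37 38 29
f 38 27 39
f 38 39 29
f 39 27 40
f 39 40 29
f 40 27 41
f 40 41 29
f 41 27 42
f 41 42 29
f 42 27 43
f 42 43 29
f 43 27 28
f 43 28 29
f 45 44 47
f 45 47 46
f 47 44 48
f 47 48 46
f 48 44 49
f 48 49 46
f 49 44 50
f 49 50 46
f 50 44 51
f 50 51 46
f 51 44 52
f 51 52 46
f 52 44 53
f 52 53 46
f 53 44 54
f 53 54 46
f 54 44 55
f 54 55 46
f 55 44 56
f 55 56 46
f 56 44 57
f 56 57 46
f 57 44 58
f 57 58 46
f 58 44 59
f 58 59 46
f 59 44 45
f 59 45 46



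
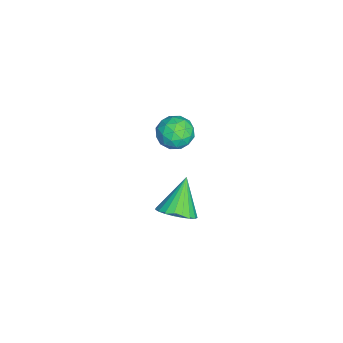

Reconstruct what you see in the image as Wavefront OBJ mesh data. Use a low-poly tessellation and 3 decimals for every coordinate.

v -3.063 0.65 -2.566
v -2.435 0.657 -1.873
v -3.265 -0.837 -2.367
v -2.637 -0.83 -1.674
v -3.464 -0.408 -1.56
v -3.34 0.511 -1.683
v -2.36 -0.691 -2.557
v -2.236 0.228 -2.68
v -2.001 -0.171 -1.867
v -2.683 0.004 -1.251
v -3.017 -0.184 -2.989
v -3.699 -0.009 -2.373
v -2.731 0.784 -2.237
v -2.969 -0.964 -2.003
v -3.455 -0.716 -1.936
v -3.086 -0.712 -1.529
v -3.263 0.698 -2.126
v -2.894 0.703 -1.718
v -3.499 0.076 -1.534
v -2.806 -0.883 -2.522
v -2.437 -0.878 -2.114
v -2.614 0.532 -2.711
v -2.245 0.536 -2.304
v -2.201 -0.256 -2.706
v -2.107 0.302 -1.826
v -2.226 -0.573 -1.709
v -2.063 -0.491 -2.228
v -1.99 0.049 -2.3
v -2.508 0.404 -1.464
v -2.627 -0.47 -1.347
v -3.113 -0.222 -1.28
v -3.04 0.318 -1.352
v -2.253 -0.083 -1.46
v -3.073 0.29 -2.893
v -3.192 -0.584 -2.776
v -2.66 -0.498 -2.888
v -2.587 0.042 -2.96
v -3.474 0.393 -2.531
v -3.593 -0.482 -2.414
v -3.71 -0.229 -1.94
v -3.637 0.311 -2.012
v -3.447 -0.097 -2.78
v 2.796 0.553 -1.914
v 3.489 0.503 -1.327
v 1.644 0.867 -0.526
v 3.486 0.872 -1.413
v 3.363 1.185 -1.586
v 3.142 1.389 -1.815
v 2.861 1.449 -2.062
v 2.569 1.353 -2.283
v 2.316 1.12 -2.44
v 2.146 0.788 -2.506
v 2.088 0.416 -2.47
v 2.153 0.068 -2.337
v 2.329 -0.197 -2.131
v 2.585 -0.332 -1.888
v 2.878 -0.314 -1.649
v 3.157 -0.145 -1.456
v 3.373 0.143 -1.342
f 1 38 17
f 38 12 41
f 17 41 6
f 38 41 17
f 1 17 13
f 17 6 18
f 13 18 2
f 17 18 13
f 1 13 22
f 13 2 23
f 22 23 8
f 13 23 22
f 1 22 34
f 22 8 37
f 34 37 11
f 22 37 34
f 1 34 38
f 34 11 42
f 38 42 12
f 34 42 38
f 2 18 29
f 18 6 32
f 29 32 10
f 18 32 29
f 6 41 19
f 41 12 40
f 19 40 5
f 41 40 19
f 12 42 39
f 42 11 35
f 39 35 3
f 42 35 39
f 11 37 36
f 37 8 24
f 36 24 7
f 37 24 36
f 8 23 28
f 23 2 25
f 28 25 9
f 23 25 28
f 4 30 16
f 30 10 31
f 16 31 5
f 30 31 16
f 4 16 14
f 16 5 15
f 14 15 3
f 16 15 14
f 4 14 21
f 14 3 20
f 21 20 7
f 14 20 21
f 4 21 26
f 21 7 27
f 26 27 9
f 21 27 26
f 4 26 30
f 26 9 33
f 30 33 10
f 26 33 30
f 5 31 19
f 31 10 32
f 19 32 6
f 31 32 19
f 3 15 39
f 15 5 40
f 39 40 12
f 15 40 39
f 7 20 36
f 20 3 35
f 36 35 11
f 20 35 36
f 9 27 28
f 27 7 24
f 28 24 8
f 27 24 28
f 10 33 29
f 33 9 25
f 29 25 2
f 33 25 29
f 44 43 46
f 44 46 45
f 46 43 47
f 46 47 45
f 47 43 48
f 47 48 45
f 48 43 49
f 48 49 45
f 49 43 50
f 49 50 45
f 50 43 51
f 50 51 45
f 51 43 52
f 51 52 45
f 52 43 53
f 52 53 45
f 53 43 54
f 53 54 45
f 54 43 55
f 54 55 45
f 55 43 56
f 55 56 45
f 56 43 57
f 56 57 45
f 57 43 58
f 57 58 45
f 58 43 59
f 58 59 45
f 59 43 44
f 59 44 45



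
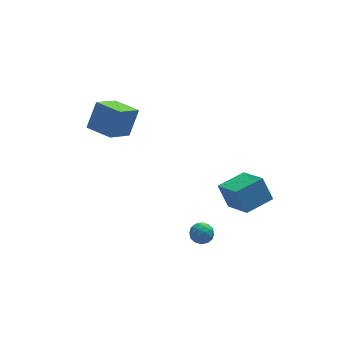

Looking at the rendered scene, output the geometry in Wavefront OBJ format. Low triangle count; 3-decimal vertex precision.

v 2.502 -2.361 1.554
v 2.959 -4.092 2.552
v 4.105 -1.81 1.775
v 4.563 -3.542 2.773
v 2.897 -2.998 0.267
v 3.355 -4.73 1.265
v 4.501 -2.448 0.488
v 4.958 -4.179 1.486
v 1.059 -3.168 -0.588
v 1.74 -3.259 -0.745
v 0.78 -4.001 -1.315
v 1.461 -4.092 -1.472
v 1.22 -4.27 -0.834
v 1.392 -3.755 -0.385
v 1.128 -3.505 -1.675
v 1.3 -2.99 -1.226
v 1.782 -3.467 -1.417
v 1.839 -3.94 -0.897
v 0.681 -3.32 -1.163
v 0.738 -3.793 -0.643
v 1.424 -3.141 -0.603
v 1.096 -4.119 -1.457
v 0.954 -4.224 -1.082
v 1.354 -4.277 -1.175
v 1.22 -3.432 -0.391
v 1.62 -3.486 -0.484
v 1.314 -4.079 -0.536
v 0.9 -3.774 -1.576
v 1.3 -3.828 -1.669
v 1.166 -2.983 -0.885
v 1.566 -3.036 -0.978
v 1.206 -3.181 -1.524
v 1.849 -3.317 -1.09
v 1.685 -3.806 -1.517
v 1.489 -3.461 -1.636
v 1.591 -3.159 -1.372
v 1.882 -3.594 -0.785
v 1.718 -4.084 -1.212
v 1.577 -4.188 -0.837
v 1.678 -3.886 -0.573
v 1.907 -3.717 -1.179
v 0.802 -3.176 -0.848
v 0.638 -3.666 -1.275
v 0.842 -3.374 -1.487
v 0.943 -3.072 -1.223
v 0.835 -3.454 -0.543
v 0.671 -3.943 -0.97
v 0.929 -4.101 -0.688
v 1.031 -3.799 -0.424
v 0.613 -3.543 -0.881
v -2.332 1.396 3.567
v -1.622 1.987 5.054
v -3.308 2.701 3.516
v -2.598 3.291 5.002
v -1.062 2.309 2.598
v -0.352 2.899 4.084
v -2.038 3.613 2.546
v -1.328 4.204 4.033
f 2 4 1
f 5 2 1
f 1 4 3
f 3 5 1
f 2 8 4
f 6 2 5
f 6 8 2
f 4 8 3
f 7 5 3
f 3 8 7
f 7 6 5
f 8 6 7
f 9 46 25
f 46 20 49
f 25 49 14
f 46 49 25
f 9 25 21
f 25 14 26
f 21 26 10
f 25 26 21
f 9 21 30
f 21 10 31
f 30 31 16
f 21 31 30
f 9 30 42
f 30 16 45
f 42 45 19
f 30 45 42
f 9 42 46
f 42 19 50
f 46 50 20
f 42 50 46
f 10 26 37
f 26 14 40
f 37 40 18
f 26 40 37
f 14 49 27
f 49 20 48
f 27 48 13
f 49 48 27
f 20 50 47
f 50 19 43
f 47 43 11
f 50 43 47
f 19 45 44
f 45 16 32
f 44 32 15
f 45 32 44
f 16 31 36
f 31 10 33
f 36 33 17
f 31 33 36
f 12 38 24
f 38 18 39
f 24 39 13
f 38 39 24
f 12 24 22
f 24 13 23
f 22 23 11
f 24 23 22
f 12 22 29
f 22 11 28
f 29 28 15
f 22 28 29
f 12 29 34
f 29 15 35
f 34 35 17
f 29 35 34
f 12 34 38
f 34 17 41
f 38 41 18
f 34 41 38
f 13 39 27
f 39 18 40
f 27 40 14
f 39 40 27
f 11 23 47
f 23 13 48
f 47 48 20
f 23 48 47
f 15 28 44
f 28 11 43
f 44 43 19
f 28 43 44
f 17 35 36
f 35 15 32
f 36 32 16
f 35 32 36
f 18 41 37
f 41 17 33
f 37 33 10
f 41 33 37
f 52 54 51
f 55 52 51
f 51 54 53
f 53 55 51
f 52 58 54
f 56 52 55
f 56 58 52
f 54 58 53
f 57 55 53
f 53 58 57
f 57 56 55
f 58 56 57



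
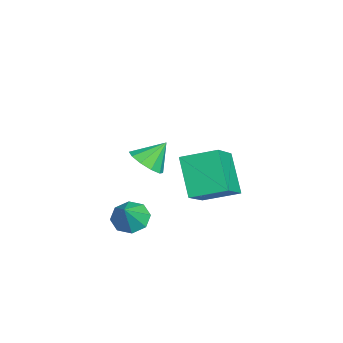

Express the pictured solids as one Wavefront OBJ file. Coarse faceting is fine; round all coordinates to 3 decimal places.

v -1.853 -3.268 -3.387
v -1.014 -3.059 -3.293
v -2.167 -2.452 -2.413
v -1.231 -2.718 -3.648
v -1.686 -2.588 -3.904
v -2.204 -2.718 -3.962
v -2.589 -3.058 -3.801
v -2.692 -3.478 -3.482
v -2.475 -3.818 -3.127
v -2.02 -3.949 -2.871
v -1.501 -3.819 -2.813
v -1.117 -3.479 -2.974
v 2.983 -3.778 -3.428
v 3.588 -3.708 -3.916
v 3.777 -3.982 -2.472
v 3.428 -3.186 -3.672
v 3.008 -3.012 -3.286
v 2.573 -3.286 -2.983
v 2.378 -3.848 -2.941
v 2.537 -4.37 -3.184
v 2.957 -4.544 -3.571
v 3.392 -4.27 -3.874
v 0.341 -1.415 -1.932
v 1.738 -1.955 -0.88
v 0.523 0.057 -1.418
v 1.92 -0.483 -0.366
v 1.58 -1.057 -3.394
v 2.977 -1.597 -2.342
v 1.762 0.415 -2.88
v 3.159 -0.125 -1.828
f 2 1 4
f 2 4 3
f 4 1 5
f 4 5 3
f 5 1 6
f 5 6 3
f 6 1 7
f 6 7 3
f 7 1 8
f 7 8 3
f 8 1 9
f 8 9 3
f 9 1 10
f 9 10 3
f 10 1 11
f 10 11 3
f 11 1 12
f 11 12 3
f 12 1 2
f 12 2 3
f 14 13 16
f 14 16 15
f 16 13 17
f 16 17 15
f 17 13 18
f 17 18 15
f 18 13 19
f 18 19 15
f 19 13 20
f 19 20 15
f 20 13 21
f 20 21 15
f 21 13 22
f 21 22 15
f 22 13 14
f 22 14 15
f 24 26 23
f 27 24 23
f 23 26 25
f 25 27 23
f 24 30 26
f 28 24 27
f 28 30 24
f 26 30 25
f 29 27 25
f 25 30 29
f 29 28 27
f 30 28 29



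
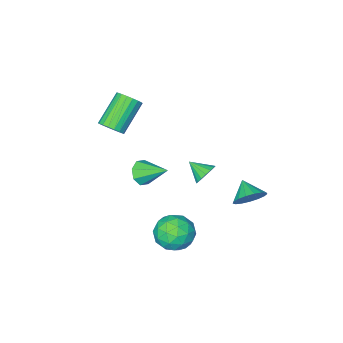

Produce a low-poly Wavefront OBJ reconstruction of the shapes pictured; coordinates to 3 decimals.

v -2.118 2.144 -1.535
v -1.235 1.992 -1.447
v -2.342 1.196 -0.925
v -1.332 2.235 -1.105
v -1.609 2.457 -0.862
v -2.003 2.608 -0.773
v -2.423 2.652 -0.858
v -2.773 2.58 -1.099
v -2.973 2.408 -1.44
v -2.977 2.176 -1.802
v -2.784 1.936 -2.104
v -2.438 1.744 -2.275
v -2.02 1.643 -2.277
v -1.623 1.658 -2.109
v -1.34 1.783 -1.809
v 0.06 1.457 0.945
v 0.351 1.853 1.415
v 0.42 0.563 1.475
v 0.052 1.802 1.531
v -0.246 1.671 1.513
v -0.473 1.492 1.365
v -0.579 1.304 1.12
v -0.538 1.152 0.836
v -0.359 1.069 0.576
v -0.085 1.076 0.401
v 0.222 1.169 0.35
v 0.493 1.329 0.436
v 0.664 1.518 0.638
v 0.697 1.693 0.91
v 0.584 1.814 1.191
v -0.128 -4.314 -3.272
v 0.339 -3.828 -3.704
v -0.752 -2.926 -2.388
v -0.211 -3.913 -3.96
v -0.712 -4.232 -3.813
v -0.871 -4.599 -3.349
v -0.594 -4.799 -2.841
v -0.045 -4.715 -2.585
v 0.457 -4.395 -2.732
v 0.616 -4.028 -3.196
v 2.373 -3.268 2.271
v 2.785 -3.787 2.525
v 1.339 -4.292 3.842
v 0.927 -3.772 3.589
v 2.864 -3.54 2.706
v 1.418 -4.045 4.023
v 2.845 -3.24 2.801
v 1.4 -3.744 4.118
v 2.733 -2.944 2.791
v 1.287 -3.449 4.108
v 2.55 -2.713 2.678
v 1.104 -3.218 3.995
v 2.331 -2.592 2.485
v 0.885 -3.096 3.802
v 2.121 -2.604 2.249
v 0.675 -3.109 3.566
v 1.961 -2.748 2.018
v 0.515 -3.253 3.335
v 1.882 -2.995 1.837
v 0.436 -3.5 3.154
v 1.9 -3.296 1.742
v 0.455 -3.8 3.059
v 2.013 -3.591 1.752
v 0.567 -4.096 3.069
v 2.196 -3.822 1.865
v 0.75 -4.327 3.182
v 2.415 -3.944 2.058
v 0.969 -4.448 3.375
v 2.625 -3.931 2.294
v 1.179 -4.436 3.611
v 2.951 3.194 -0.966
v 3.473 2.742 -1.814
v 1.627 2.038 -1.166
v 2.149 1.586 -2.014
v 2.548 1.471 -1.003
v 3.366 2.186 -0.879
v 1.734 2.594 -2.101
v 2.552 3.309 -1.977
v 2.721 2.372 -2.516
v 3.224 1.678 -1.837
v 1.876 3.102 -1.143
v 2.379 2.408 -0.464
v 3.329 3.069 -1.373
v 1.771 1.711 -1.607
v 2.006 1.643 -1.013
v 2.313 1.378 -1.512
v 3.266 2.742 -0.823
v 3.573 2.477 -1.321
v 3.029 1.73 -0.844
v 1.527 2.303 -1.659
v 1.834 2.038 -2.157
v 2.787 3.402 -1.468
v 3.094 3.137 -1.967
v 2.071 3.05 -2.136
v 3.193 2.586 -2.284
v 2.414 1.907 -2.401
v 2.17 2.499 -2.452
v 2.652 2.919 -2.379
v 3.489 2.179 -1.885
v 2.71 1.499 -2.002
v 2.945 1.431 -1.407
v 3.426 1.851 -1.335
v 3.046 1.961 -2.297
v 2.39 3.281 -0.978
v 1.611 2.601 -1.095
v 1.674 2.929 -1.645
v 2.155 3.349 -1.573
v 2.686 2.873 -0.579
v 1.907 2.194 -0.696
v 2.448 1.861 -0.601
v 2.93 2.281 -0.528
v 2.054 2.819 -0.683
f 2 1 4
f 2 4 3
f 4 1 5
f 4 5 3
f 5 1 6
f 5 6 3
f 6 1 7
f 6 7 3
f 7 1 8
f 7 8 3
f 8 1 9
f 8 9 3
f 9 1 10
f 9 10 3
f 10 1 11
f 10 11 3
f 11 1 12
f 11 12 3
f 12 1 13
f 12 13 3
f 13 1 14
f 13 14 3
f 14 1 15
f 14 15 3
f 15 1 2
f 15 2 3
f 17 16 19
f 17 19 18
f 19 16 20
f 19 20 18
f 20 16 21
f 20 21 18
f 21 16 22
f 21 22 18
f 22 16 23
f 22 23 18
f 23 16 24
f 23 24 18
f 24 16 25
f 24 25 18
f 25 16 26
f 25 26 18
f 26 16 27
f 26 27 18
f 27 16 28
f 27 28 18
f 28 16 29
f 28 29 18
f 29 16 30
f 29 30 18
f 30 16 17
f 30 17 18
f 32 31 34
f 32 34 33
f 34 31 35
f 34 35 33
f 35 31 36
f 35 36 33
f 36 31 37
f 36 37 33
f 37 31 38
f 37 38 33
f 38 31 39
f 38 39 33
f 39 31 40
f 39 40 33
f 40 31 32
f 40 32 33
f 42 41 45
f 42 45 43
f 43 45 46
f 43 46 44
f 45 41 47
f 45 47 46
f 46 47 48
f 46 48 44
f 47 41 49
f 47 49 48
f 48 49 50
f 48 50 44
f 49 41 51
f 49 51 50
f 50 51 52
f 50 52 44
f 51 41 53
f 51 53 52
f 52 53 54
f 52 54 44
f 53 41 55
f 53 55 54
f 54 55 56
f 54 56 44
f 55 41 57
f 55 57 56
f 56 57 58
f 56 58 44
f 57 41 59
f 57 59 58
f 58 59 60
f 58 60 44
f 59 41 61
f 59 61 60
f 60 61 62
f 60 62 44
f 61 41 63
f 61 63 62
f 62 63 64
f 62 64 44
f 63 41 65
f 63 65 64
f 64 65 66
f 64 66 44
f 65 41 67
f 65 67 66
f 66 67 68
f 66 68 44
f 67 41 69
f 67 69 68
f 68 69 70
f 68 70 44
f 69 41 42
f 69 42 70
f 70 42 43
f 70 43 44
f 71 108 87
f 108 82 111
f 87 111 76
f 108 111 87
f 71 87 83
f 87 76 88
f 83 88 72
f 87 88 83
f 71 83 92
f 83 72 93
f 92 93 78
f 83 93 92
f 71 92 104
f 92 78 107
f 104 107 81
f 92 107 104
f 71 104 108
f 104 81 112
f 108 112 82
f 104 112 108
f 72 88 99
f 88 76 102
f 99 102 80
f 88 102 99
f 76 111 89
f 111 82 110
f 89 110 75
f 111 110 89
f 82 112 109
f 112 81 105
f 109 105 73
f 112 105 109
f 81 107 106
f 107 78 94
f 106 94 77
f 107 94 106
f 78 93 98
f 93 72 95
f 98 95 79
f 93 95 98
f 74 100 86
f 100 80 101
f 86 101 75
f 100 101 86
f 74 86 84
f 86 75 85
f 84 85 73
f 86 85 84
f 74 84 91
f 84 73 90
f 91 90 77
f 84 90 91
f 74 91 96
f 91 77 97
f 96 97 79
f 91 97 96
f 74 96 100
f 96 79 103
f 100 103 80
f 96 103 100
f 75 101 89
f 101 80 102
f 89 102 76
f 101 102 89
f 73 85 109
f 85 75 110
f 109 110 82
f 85 110 109
f 77 90 106
f 90 73 105
f 106 105 81
f 90 105 106
f 79 97 98
f 97 77 94
f 98 94 78
f 97 94 98
f 80 103 99
f 103 79 95
f 99 95 72
f 103 95 99



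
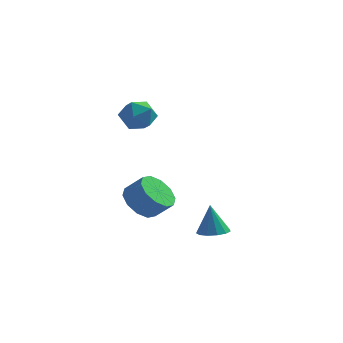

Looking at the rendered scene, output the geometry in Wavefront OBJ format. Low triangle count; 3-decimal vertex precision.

v 3.264 1.176 -3.672
v 3.866 1.685 -3.628
v 3.056 1.284 -2.068
v 3.499 1.93 -3.692
v 3.058 1.935 -3.749
v 2.682 1.699 -3.782
v 2.49 1.297 -3.78
v 2.544 0.857 -3.743
v 2.827 0.518 -3.684
v 3.248 0.388 -3.62
v 3.674 0.508 -3.573
v 3.97 0.84 -3.558
v 4.041 1.279 -3.578
v -0.401 2.331 3.675
v 0.171 2.257 2.872
v -1.371 1.203 3.088
v -0.799 1.129 2.285
v -0.464 0.818 3.161
v 0.136 1.515 3.524
v -1.336 1.945 2.436
v -0.736 2.642 2.799
v -0.407 2.018 2.106
v 0.132 1.322 2.555
v -1.332 2.138 3.405
v -0.793 1.442 3.854
v -0.415 1.45 -2.411
v 0.194 0.847 -3.084
v 1.105 0.828 -2.243
v 0.495 1.43 -1.569
v 0.324 1.496 -3.21
v 1.235 1.476 -2.369
v 0.172 2.127 -3.031
v 1.083 2.108 -2.19
v -0.205 2.499 -2.615
v 0.706 2.48 -1.773
v -0.662 2.471 -2.12
v 0.249 2.452 -1.279
v -1.025 2.052 -1.737
v -0.114 2.033 -0.896
v -1.155 1.404 -1.611
v -0.244 1.384 -0.77
v -1.003 0.772 -1.79
v -0.092 0.753 -0.949
v -0.626 0.4 -2.207
v 0.285 0.381 -1.365
v -0.169 0.428 -2.701
v 0.742 0.409 -1.86
f 2 1 4
f 2 4 3
f 4 1 5
f 4 5 3
f 5 1 6
f 5 6 3
f 6 1 7
f 6 7 3
f 7 1 8
f 7 8 3
f 8 1 9
f 8 9 3
f 9 1 10
f 9 10 3
f 10 1 11
f 10 11 3
f 11 1 12
f 11 12 3
f 12 1 13
f 12 13 3
f 13 1 2
f 13 2 3
f 14 25 19
f 14 19 15
f 14 15 21
f 14 21 24
f 14 24 25
f 15 19 23
f 19 25 18
f 25 24 16
f 24 21 20
f 21 15 22
f 17 23 18
f 17 18 16
f 17 16 20
f 17 20 22
f 17 22 23
f 18 23 19
f 16 18 25
f 20 16 24
f 22 20 21
f 23 22 15
f 27 26 30
f 27 30 28
f 28 30 31
f 28 31 29
f 30 26 32
f 30 32 31
f 31 32 33
f 31 33 29
f 32 26 34
f 32 34 33
f 33 34 35
f 33 35 29
f 34 26 36
f 34 36 35
f 35 36 37
f 35 37 29
f 36 26 38
f 36 38 37
f 37 38 39
f 37 39 29
f 38 26 40
f 38 40 39
f 39 40 41
f 39 41 29
f 40 26 42
f 40 42 41
f 41 42 43
f 41 43 29
f 42 26 44
f 42 44 43
f 43 44 45
f 43 45 29
f 44 26 46
f 44 46 45
f 45 46 47
f 45 47 29
f 46 26 27
f 46 27 47
f 47 27 28
f 47 28 29



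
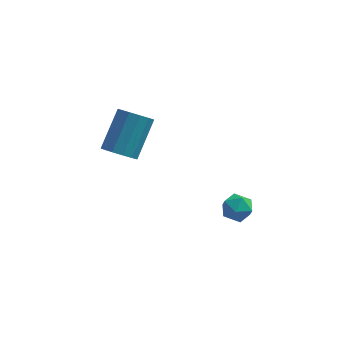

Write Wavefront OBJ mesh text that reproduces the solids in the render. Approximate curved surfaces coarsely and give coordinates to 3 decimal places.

v -1.76 0.875 1.644
v -1.168 0.393 1.885
v -0.628 1.764 3.297
v -1.22 2.245 3.056
v -0.995 0.657 1.563
v -0.455 2.027 2.975
v -1.064 0.989 1.267
v -0.524 2.36 2.678
v -1.354 1.285 1.09
v -0.814 2.656 2.502
v -1.774 1.451 1.09
v -1.233 2.822 2.501
v -2.188 1.434 1.265
v -1.648 2.804 2.677
v -2.467 1.239 1.561
v -1.927 2.61 2.972
v -2.522 0.929 1.883
v -1.981 2.299 3.295
v -2.334 0.601 2.13
v -1.794 1.972 3.541
v -1.965 0.36 2.222
v -1.424 1.731 3.633
v -1.53 0.283 2.131
v -0.99 1.653 3.542
v 3.394 -2.694 2.376
v 3.859 -3.208 2.247
v 2.881 -3.352 3.153
v 3.346 -3.866 3.024
v 3.555 -3.274 3.344
v 3.872 -2.867 2.864
v 2.868 -3.693 2.536
v 3.185 -3.286 2.056
v 3.534 -3.825 2.347
v 3.958 -3.566 2.846
v 2.782 -2.994 2.554
v 3.206 -2.735 3.053
f 2 1 5
f 2 5 3
f 3 5 6
f 3 6 4
f 5 1 7
f 5 7 6
f 6 7 8
f 6 8 4
f 7 1 9
f 7 9 8
f 8 9 10
f 8 10 4
f 9 1 11
f 9 11 10
f 10 11 12
f 10 12 4
f 11 1 13
f 11 13 12
f 12 13 14
f 12 14 4
f 13 1 15
f 13 15 14
f 14 15 16
f 14 16 4
f 15 1 17
f 15 17 16
f 16 17 18
f 16 18 4
f 17 1 19
f 17 19 18
f 18 19 20
f 18 20 4
f 19 1 21
f 19 21 20
f 20 21 22
f 20 22 4
f 21 1 23
f 21 23 22
f 22 23 24
f 22 24 4
f 23 1 2
f 23 2 24
f 24 2 3
f 24 3 4
f 25 36 30
f 25 30 26
f 25 26 32
f 25 32 35
f 25 35 36
f 26 30 34
f 30 36 29
f 36 35 27
f 35 32 31
f 32 26 33
f 28 34 29
f 28 29 27
f 28 27 31
f 28 31 33
f 28 33 34
f 29 34 30
f 27 29 36
f 31 27 35
f 33 31 32
f 34 33 26



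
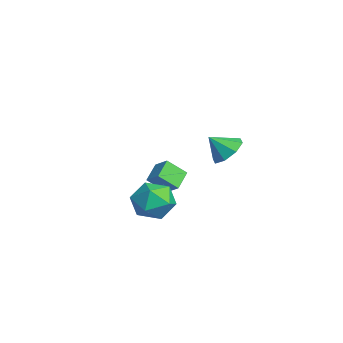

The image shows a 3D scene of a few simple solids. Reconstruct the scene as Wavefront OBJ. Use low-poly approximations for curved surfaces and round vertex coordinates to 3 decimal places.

v -1.738 3.014 -3.779
v -1.868 2.111 -2.968
v -2.511 3.615 -3.234
v -2.641 2.712 -2.423
v -1.079 3.388 -3.257
v -1.209 2.485 -2.446
v -1.852 3.989 -2.712
v -1.982 3.086 -1.901
v 3.787 4.282 1.219
v 4.567 3.935 1.053
v 3.613 3.498 2.041
v 4.595 4.413 1.515
v 4.149 4.815 1.803
v 3.491 4.905 1.749
v 3.007 4.63 1.385
v 2.98 4.151 0.923
v 3.425 3.749 0.634
v 4.083 3.659 0.688
v 1.455 2.666 -2.899
v 2.013 1.865 -3.437
v 0.787 1.435 -1.763
v 1.345 0.634 -2.301
v 1.899 1.393 -1.701
v 2.311 2.154 -2.403
v 0.489 1.146 -2.797
v 0.901 1.907 -3.499
v 1.416 0.926 -3.374
v 2.288 1.079 -2.697
v 0.512 2.221 -2.503
v 1.384 2.374 -1.826
f 2 4 1
f 5 2 1
f 1 4 3
f 3 5 1
f 2 8 4
f 6 2 5
f 6 8 2
f 4 8 3
f 7 5 3
f 3 8 7
f 7 6 5
f 8 6 7
f 10 9 12
f 10 12 11
f 12 9 13
f 12 13 11
f 13 9 14
f 13 14 11
f 14 9 15
f 14 15 11
f 15 9 16
f 15 16 11
f 16 9 17
f 16 17 11
f 17 9 18
f 17 18 11
f 18 9 10
f 18 10 11
f 19 30 24
f 19 24 20
f 19 20 26
f 19 26 29
f 19 29 30
f 20 24 28
f 24 30 23
f 30 29 21
f 29 26 25
f 26 20 27
f 22 28 23
f 22 23 21
f 22 21 25
f 22 25 27
f 22 27 28
f 23 28 24
f 21 23 30
f 25 21 29
f 27 25 26
f 28 27 20



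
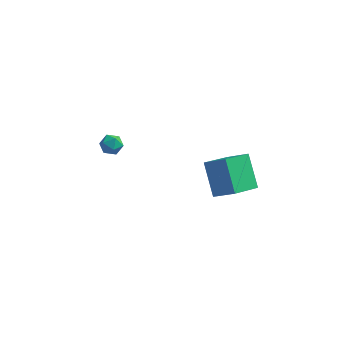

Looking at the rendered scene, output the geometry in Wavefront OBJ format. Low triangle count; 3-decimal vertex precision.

v -3.257 2.1 -1.47
v -2.945 2.406 -0.945
v -2.275 1.794 -1.875
v -1.963 2.1 -1.35
v -2.333 1.535 -1.245
v -2.94 1.724 -0.995
v -2.28 2.476 -1.825
v -2.887 2.665 -1.575
v -2.341 2.638 -1.164
v -2.374 2.057 -0.806
v -2.846 2.143 -2.014
v -2.879 1.562 -1.656
v 3.218 0.155 -2.515
v 4.381 -0.125 -1.677
v 2.441 1.37 -1.03
v 3.604 1.091 -0.193
v 4.096 1.609 -3.247
v 5.259 1.33 -2.41
v 3.319 2.825 -1.763
v 4.482 2.545 -0.925
f 1 12 6
f 1 6 2
f 1 2 8
f 1 8 11
f 1 11 12
f 2 6 10
f 6 12 5
f 12 11 3
f 11 8 7
f 8 2 9
f 4 10 5
f 4 5 3
f 4 3 7
f 4 7 9
f 4 9 10
f 5 10 6
f 3 5 12
f 7 3 11
f 9 7 8
f 10 9 2
f 14 16 13
f 17 14 13
f 13 16 15
f 15 17 13
f 14 20 16
f 18 14 17
f 18 20 14
f 16 20 15
f 19 17 15
f 15 20 19
f 19 18 17
f 20 18 19



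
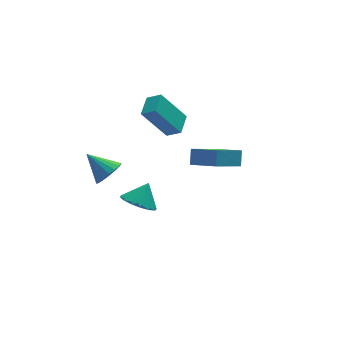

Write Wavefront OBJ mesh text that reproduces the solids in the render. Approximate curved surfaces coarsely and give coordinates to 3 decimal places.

v 1.025 3.202 2.379
v 1.601 2.733 2.851
v -0.166 3.492 4.121
v 0.41 3.024 4.593
v 1.63 4.196 2.627
v 2.206 3.728 3.099
v 0.439 4.487 4.369
v 1.015 4.018 4.841
v -2.409 1.368 2.05
v -1.807 1.925 2.053
v -3.231 2.252 2.99
v -2.014 2.031 1.772
v -2.299 2.006 1.546
v -2.607 1.854 1.42
v -2.875 1.607 1.418
v -3.05 1.312 1.542
v -3.099 1.028 1.766
v -3.011 0.812 2.047
v -2.804 0.705 2.328
v -2.519 0.73 2.554
v -2.211 0.882 2.68
v -1.943 1.129 2.681
v -1.768 1.424 2.558
v -1.719 1.708 2.334
v -2.002 -2.035 2.803
v -1.414 -2.72 2.695
v -1.378 -1.645 3.737
v -1.241 -2.369 2.433
v -1.272 -1.928 2.27
v -1.499 -1.515 2.25
v -1.861 -1.242 2.378
v -2.261 -1.182 2.62
v -2.591 -1.349 2.911
v -2.764 -1.701 3.172
v -2.732 -2.142 3.335
v -2.505 -2.554 3.355
v -2.144 -2.827 3.227
v -1.744 -2.888 2.985
v 2.887 1.289 1.136
v 3.111 1.839 1.825
v 1.949 2.383 0.566
v 2.173 2.934 1.255
v 4.447 2.046 0.025
v 4.671 2.597 0.714
v 3.509 3.141 -0.545
v 3.733 3.691 0.144
f 2 4 1
f 5 2 1
f 1 4 3
f 3 5 1
f 2 8 4
f 6 2 5
f 6 8 2
f 4 8 3
f 7 5 3
f 3 8 7
f 7 6 5
f 8 6 7
f 10 9 12
f 10 12 11
f 12 9 13
f 12 13 11
f 13 9 14
f 13 14 11
f 14 9 15
f 14 15 11
f 15 9 16
f 15 16 11
f 16 9 17
f 16 17 11
f 17 9 18
f 17 18 11
f 18 9 19
f 18 19 11
f 19 9 20
f 19 20 11
f 20 9 21
f 20 21 11
f 21 9 22
f 21 22 11
f 22 9 23
f 22 23 11
f 23 9 24
f 23 24 11
f 24 9 10
f 24 10 11
f 26 25 28
f 26 28 27
f 28 25 29
f 28 29 27
f 29 25 30
f 29 30 27
f 30 25 31
f 30 31 27
f 31 25 32
f 31 32 27
f 32 25 33
f 32 33 27
f 33 25 34
f 33 34 27
f 34 25 35
f 34 35 27
f 35 25 36
f 35 36 27
f 36 25 37
f 36 37 27
f 37 25 38
f 37 38 27
f 38 25 26
f 38 26 27
f 40 42 39
f 43 40 39
f 39 42 41
f 41 43 39
f 40 46 42
f 44 40 43
f 44 46 40
f 42 46 41
f 45 43 41
f 41 46 45
f 45 44 43
f 46 44 45



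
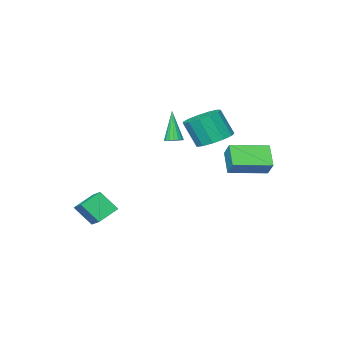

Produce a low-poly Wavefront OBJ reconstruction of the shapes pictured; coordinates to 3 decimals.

v -3.844 3.558 -1.143
v -4.406 2.597 -0.108
v -3.572 4.299 -0.308
v -4.135 3.339 0.727
v -1.885 2.621 -0.947
v -2.448 1.661 0.088
v -1.614 3.363 -0.112
v -2.176 2.402 0.923
v 2.948 -2.802 -5.203
v 1.704 -2.811 -4.562
v 3.264 -1.672 -4.576
v 2.019 -1.681 -3.934
v 3.541 -3.599 -4.066
v 2.296 -3.608 -3.424
v 3.856 -2.469 -3.438
v 2.612 -2.478 -2.797
v -1.098 2.551 1.556
v -0.065 2.83 1.409
v 0.331 2.189 2.978
v -0.702 1.909 3.124
v -0.336 3.307 1.673
v 0.06 2.666 3.241
v -0.849 3.544 1.899
v -0.453 2.903 3.467
v -1.441 3.465 2.016
v -1.045 2.824 3.585
v -1.924 3.097 1.987
v -1.528 2.455 3.556
v -2.145 2.554 1.821
v -1.749 1.913 3.39
v -2.033 2.011 1.571
v -1.638 1.37 3.14
v -1.625 1.639 1.316
v -1.229 0.998 2.884
v -1.049 1.556 1.137
v -0.653 0.915 2.705
v -0.489 1.789 1.091
v -0.093 1.148 2.659
v -0.122 2.264 1.192
v 0.274 1.623 2.761
v -1.585 -1.522 0.343
v -1.064 -1.562 0.431
v -1.955 -2.158 2.257
v -1.119 -1.324 0.499
v -1.281 -1.131 0.532
v -1.512 -1.028 0.522
v -1.761 -1.038 0.47
v -1.969 -1.159 0.39
v -2.089 -1.363 0.299
v -2.093 -1.604 0.218
v -1.982 -1.825 0.166
v -1.779 -1.978 0.154
v -1.532 -2.025 0.186
v -1.297 -1.958 0.254
v -1.128 -1.791 0.342
v -2.751 -0.1 0.406
v -2.403 -0.43 0.922
v -3.737 -0.31 0.938
v -3.389 -0.64 1.454
v -3.327 0.057 1.377
v -2.718 0.188 1.049
v -3.422 -0.928 0.811
v -2.813 -0.797 0.483
v -2.817 -0.941 1.172
v -2.759 -0.333 1.522
v -3.381 -0.407 0.338
v -3.323 0.201 0.688
v -2.49 -0.246 0.617
v -3.65 -0.494 1.243
v -3.613 -0.084 1.198
v -3.409 -0.278 1.501
v -2.676 0.117 0.692
v -2.471 -0.077 0.995
v -3.014 0.209 1.263
v -3.669 -0.663 0.865
v -3.464 -0.857 1.168
v -2.731 -0.462 0.359
v -2.527 -0.656 0.662
v -3.126 -0.949 0.597
v -2.529 -0.741 1.068
v -3.109 -0.865 1.38
v -3.128 -1.034 1.002
v -2.77 -0.957 0.809
v -2.495 -0.383 1.273
v -3.074 -0.507 1.586
v -3.038 -0.097 1.541
v -2.68 -0.02 1.348
v -2.738 -0.684 1.42
v -3.066 -0.233 0.274
v -3.645 -0.357 0.587
v -3.46 -0.72 0.512
v -3.102 -0.643 0.319
v -3.031 0.125 0.48
v -3.611 0.001 0.792
v -3.37 0.217 1.051
v -3.012 0.294 0.858
v -3.402 -0.056 0.44
f 2 4 1
f 5 2 1
f 1 4 3
f 3 5 1
f 2 8 4
f 6 2 5
f 6 8 2
f 4 8 3
f 7 5 3
f 3 8 7
f 7 6 5
f 8 6 7
f 10 12 9
f 13 10 9
f 9 12 11
f 11 13 9
f 10 16 12
f 14 10 13
f 14 16 10
f 12 16 11
f 15 13 11
f 11 16 15
f 15 14 13
f 16 14 15
f 18 17 21
f 18 21 19
f 19 21 22
f 19 22 20
f 21 17 23
f 21 23 22
f 22 23 24
f 22 24 20
f 23 17 25
f 23 25 24
f 24 25 26
f 24 26 20
f 25 17 27
f 25 27 26
f 26 27 28
f 26 28 20
f 27 17 29
f 27 29 28
f 28 29 30
f 28 30 20
f 29 17 31
f 29 31 30
f 30 31 32
f 30 32 20
f 31 17 33
f 31 33 32
f 32 33 34
f 32 34 20
f 33 17 35
f 33 35 34
f 34 35 36
f 34 36 20
f 35 17 37
f 35 37 36
f 36 37 38
f 36 38 20
f 37 17 39
f 37 39 38
f 38 39 40
f 38 40 20
f 39 17 18
f 39 18 40
f 40 18 19
f 40 19 20
f 42 41 44
f 42 44 43
f 44 41 45
f 44 45 43
f 45 41 46
f 45 46 43
f 46 41 47
f 46 47 43
f 47 41 48
f 47 48 43
f 48 41 49
f 48 49 43
f 49 41 50
f 49 50 43
f 50 41 51
f 50 51 43
f 51 41 52
f 51 52 43
f 52 41 53
f 52 53 43
f 53 41 54
f 53 54 43
f 54 41 55
f 54 55 43
f 55 41 42
f 55 42 43
f 56 93 72
f 93 67 96
f 72 96 61
f 93 96 72
f 56 72 68
f 72 61 73
f 68 73 57
f 72 73 68
f 56 68 77
f 68 57 78
f 77 78 63
f 68 78 77
f 56 77 89
f 77 63 92
f 89 92 66
f 77 92 89
f 56 89 93
f 89 66 97
f 93 97 67
f 89 97 93
f 57 73 84
f 73 61 87
f 84 87 65
f 73 87 84
f 61 96 74
f 96 67 95
f 74 95 60
f 96 95 74
f 67 97 94
f 97 66 90
f 94 90 58
f 97 90 94
f 66 92 91
f 92 63 79
f 91 79 62
f 92 79 91
f 63 78 83
f 78 57 80
f 83 80 64
f 78 80 83
f 59 85 71
f 85 65 86
f 71 86 60
f 85 86 71
f 59 71 69
f 71 60 70
f 69 70 58
f 71 70 69
f 59 69 76
f 69 58 75
f 76 75 62
f 69 75 76
f 59 76 81
f 76 62 82
f 81 82 64
f 76 82 81
f 59 81 85
f 81 64 88
f 85 88 65
f 81 88 85
f 60 86 74
f 86 65 87
f 74 87 61
f 86 87 74
f 58 70 94
f 70 60 95
f 94 95 67
f 70 95 94
f 62 75 91
f 75 58 90
f 91 90 66
f 75 90 91
f 64 82 83
f 82 62 79
f 83 79 63
f 82 79 83
f 65 88 84
f 88 64 80
f 84 80 57
f 88 80 84

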